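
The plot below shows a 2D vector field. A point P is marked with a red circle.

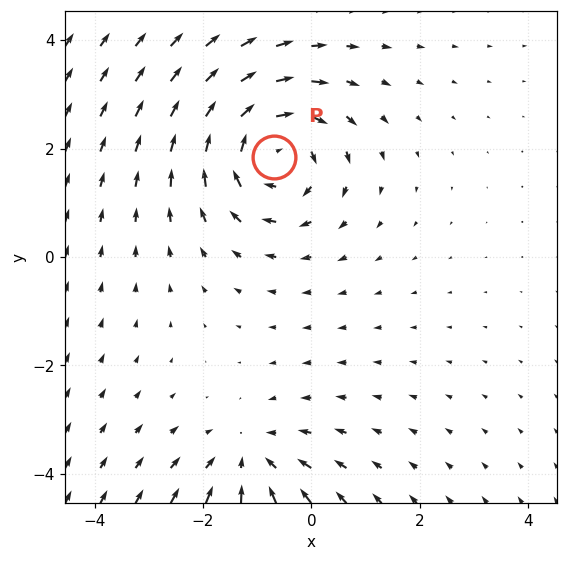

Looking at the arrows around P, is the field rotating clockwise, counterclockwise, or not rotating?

clockwise

Near P at (-0.7, 1.9) the arrows circulate clockwise. The curl (z-component) there is about -4; negative curl means clockwise rotation.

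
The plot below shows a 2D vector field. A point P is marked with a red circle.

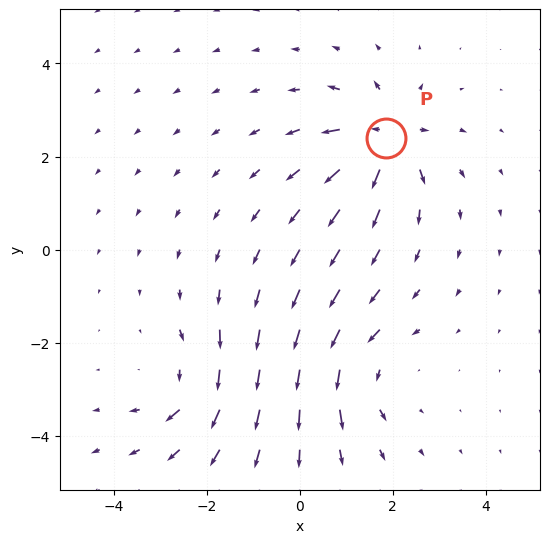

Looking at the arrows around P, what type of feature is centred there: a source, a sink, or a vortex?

source

At P (1.9, 2.4) the arrows spread outward. Divergence about +5, curl ≈0 — positive divergence with near-zero curl is a source.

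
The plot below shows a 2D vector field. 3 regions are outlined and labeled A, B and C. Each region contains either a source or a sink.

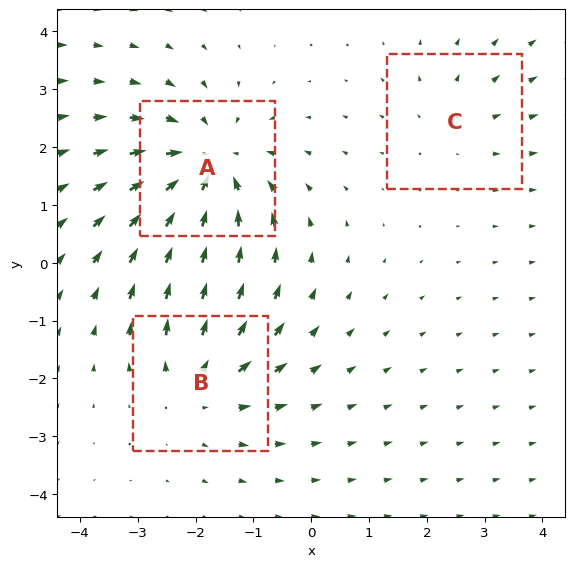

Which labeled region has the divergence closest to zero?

Divergence at each region's feature centre — A: about -4, B: about +3, C: about +2. Region C is closest to zero.

C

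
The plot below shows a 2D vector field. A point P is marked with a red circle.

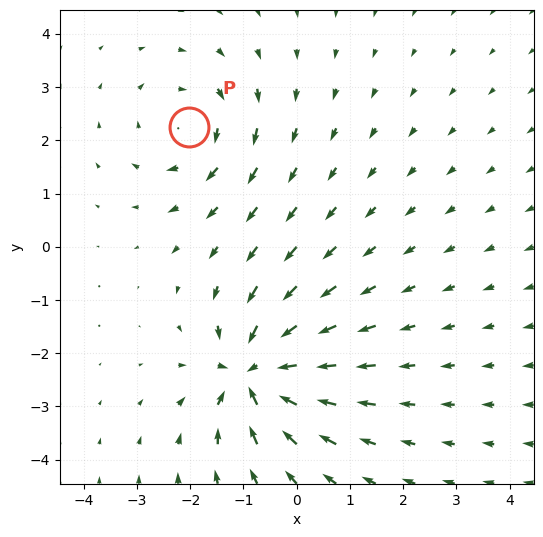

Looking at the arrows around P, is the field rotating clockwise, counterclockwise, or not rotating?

Near P at (-2.0, 2.2) the arrows circulate clockwise. The curl (z-component) there is about -3; negative curl means clockwise rotation.

clockwise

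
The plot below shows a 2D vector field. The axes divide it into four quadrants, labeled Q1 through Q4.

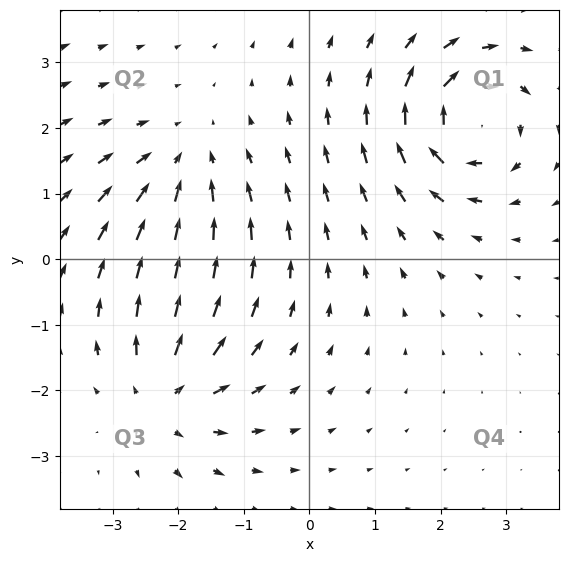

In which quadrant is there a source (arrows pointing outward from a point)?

The source sits at approximately (-2.2, -2.1), which lies in quadrant Q3. The divergence there is about +3, positive as expected for a source.

Q3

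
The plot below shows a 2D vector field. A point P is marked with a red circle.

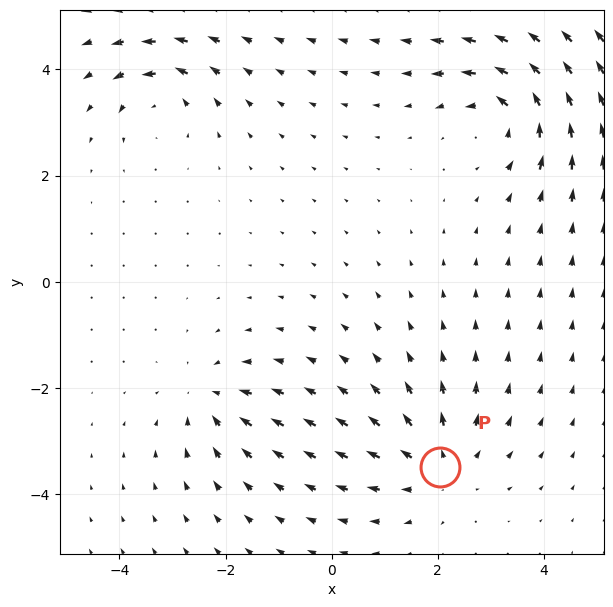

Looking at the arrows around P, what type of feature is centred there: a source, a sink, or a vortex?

At P (2.0, -3.5) the arrows spread outward. Divergence about +3, curl ≈0 — positive divergence with near-zero curl is a source.

source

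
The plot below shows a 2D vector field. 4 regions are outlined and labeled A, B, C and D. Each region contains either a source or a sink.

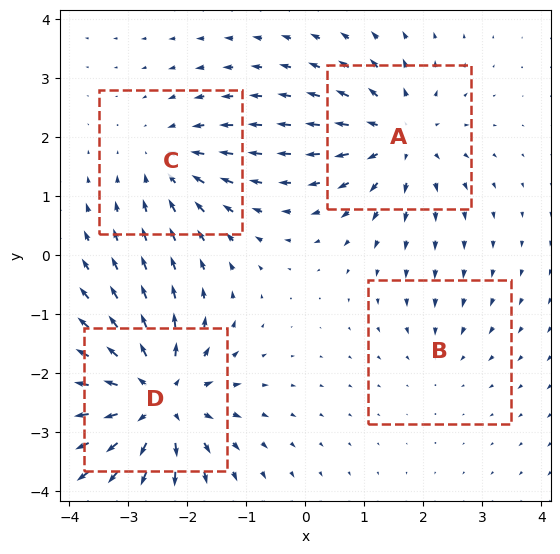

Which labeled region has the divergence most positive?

Divergence at each region's feature centre — A: about +5, B: about -2, C: about -4, D: about +7. Region D is most positive.

D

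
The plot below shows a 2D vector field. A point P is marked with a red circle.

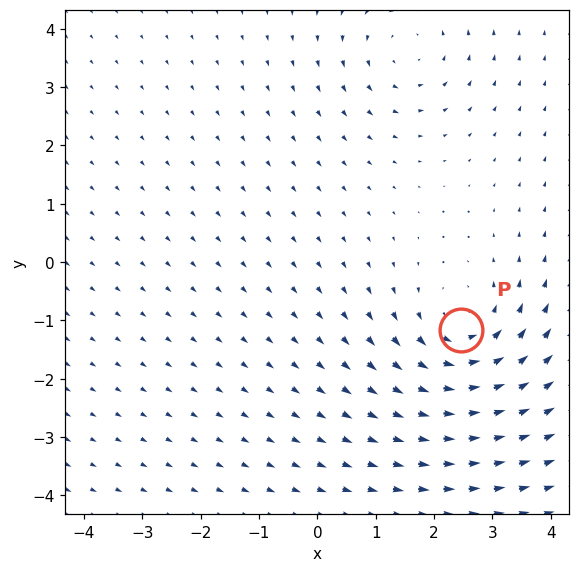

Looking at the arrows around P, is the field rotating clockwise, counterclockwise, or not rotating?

counterclockwise

Near P at (2.5, -1.2) the arrows circulate counterclockwise. The curl (z-component) there is about +4; positive curl means counterclockwise rotation.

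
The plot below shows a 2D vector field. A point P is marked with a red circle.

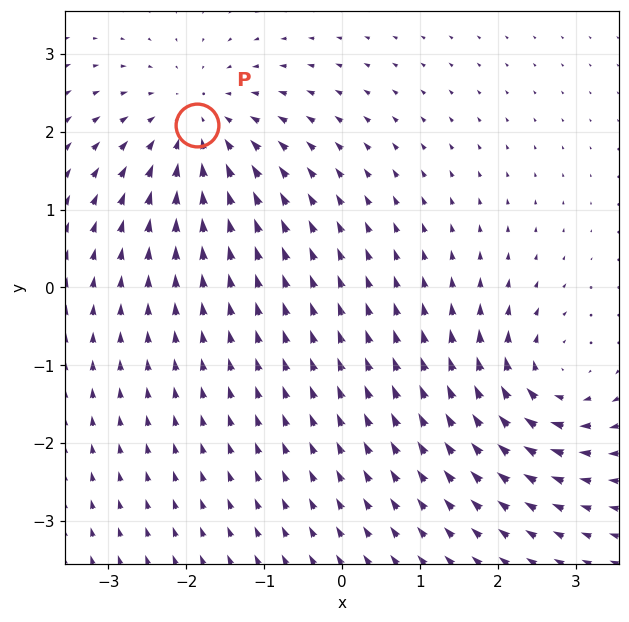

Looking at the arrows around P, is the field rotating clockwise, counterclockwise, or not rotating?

Near P at (-1.9, 2.1) the arrows show no circulation. The curl there is ≈0.

not rotating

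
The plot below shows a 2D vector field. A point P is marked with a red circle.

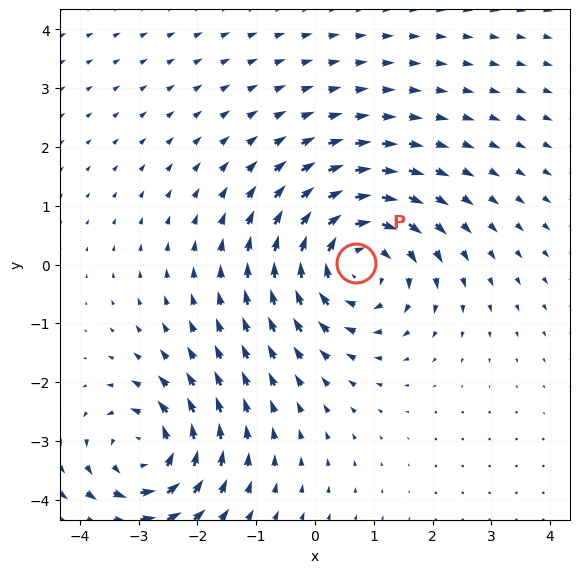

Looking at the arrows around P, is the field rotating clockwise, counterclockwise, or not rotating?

clockwise

Near P at (0.7, 0.0) the arrows circulate clockwise. The curl (z-component) there is about -5; negative curl means clockwise rotation.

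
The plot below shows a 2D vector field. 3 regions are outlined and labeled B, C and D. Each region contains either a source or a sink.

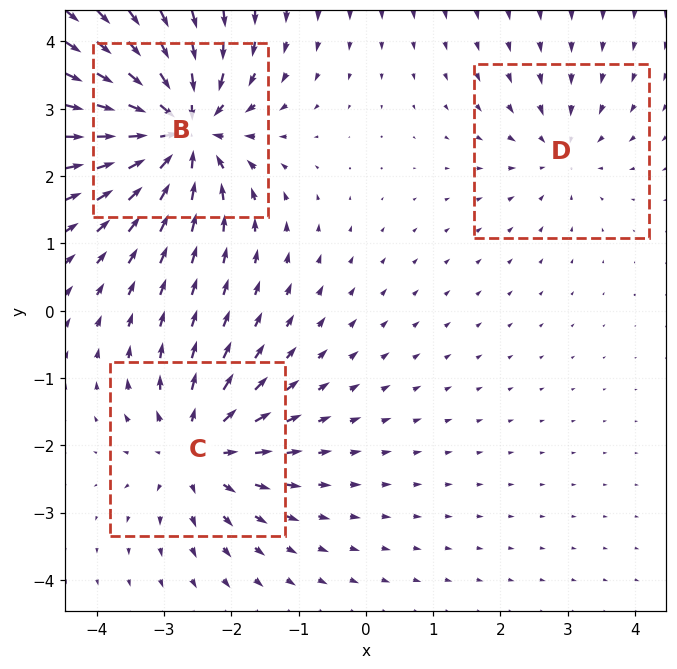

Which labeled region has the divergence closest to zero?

Divergence at each region's feature centre — B: about -6, C: about +4, D: about -2. Region D is closest to zero.

D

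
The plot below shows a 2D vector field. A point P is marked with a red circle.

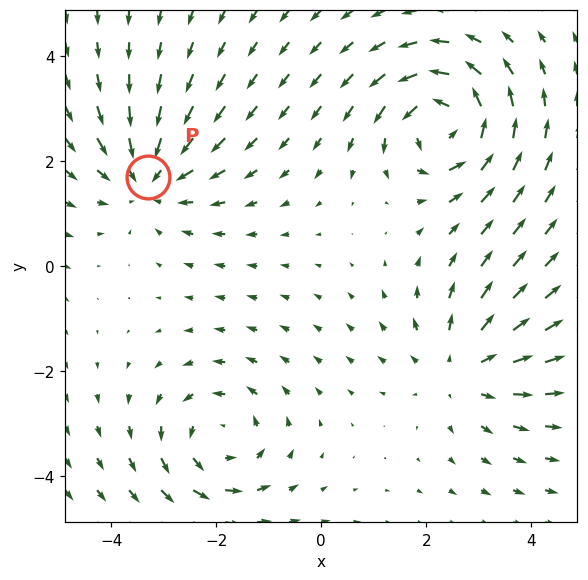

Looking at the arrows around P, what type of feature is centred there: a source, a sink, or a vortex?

sink

At P (-3.3, 1.7) the arrows converge inward. Divergence about -3, curl ≈0 — negative divergence with near-zero curl is a sink.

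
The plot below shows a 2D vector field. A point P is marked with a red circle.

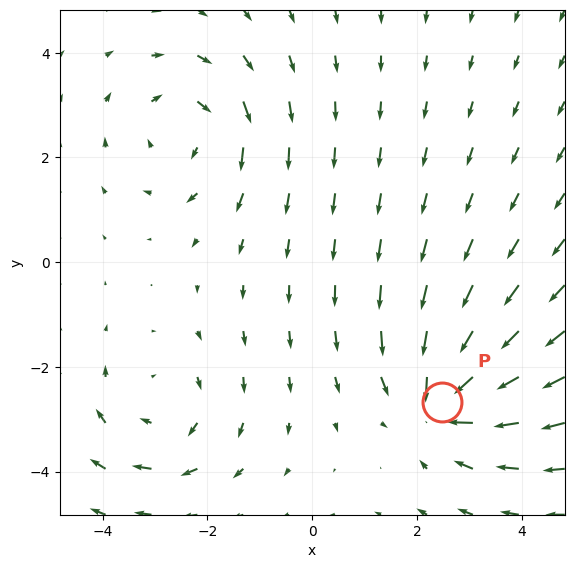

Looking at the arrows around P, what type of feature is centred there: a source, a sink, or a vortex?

At P (2.5, -2.7) the arrows converge inward. Divergence about -4, curl ≈0 — negative divergence with near-zero curl is a sink.

sink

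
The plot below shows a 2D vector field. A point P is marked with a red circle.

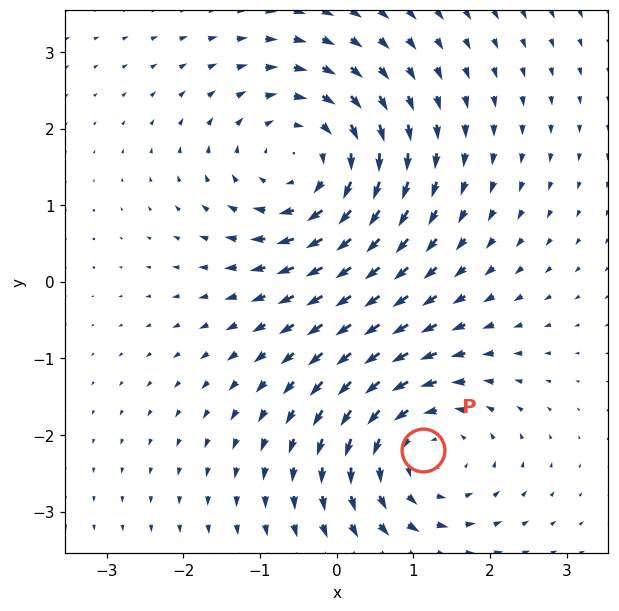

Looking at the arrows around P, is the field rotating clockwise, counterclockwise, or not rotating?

counterclockwise

Near P at (1.1, -2.2) the arrows circulate counterclockwise. The curl (z-component) there is about +3; positive curl means counterclockwise rotation.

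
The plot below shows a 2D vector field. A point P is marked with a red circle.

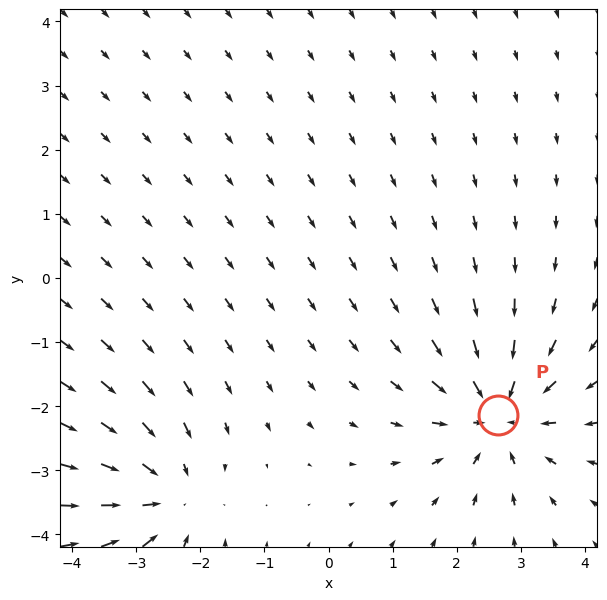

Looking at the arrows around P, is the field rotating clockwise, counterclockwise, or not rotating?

Near P at (2.6, -2.1) the arrows show no circulation. The curl there is ≈0.

not rotating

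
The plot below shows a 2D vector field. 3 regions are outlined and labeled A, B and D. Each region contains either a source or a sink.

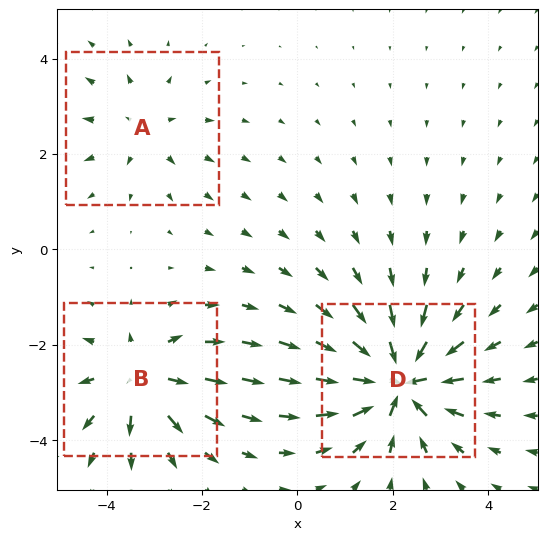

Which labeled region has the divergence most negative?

Divergence at each region's feature centre — A: about +2, B: about +3, D: about -5. Region D is most negative.

D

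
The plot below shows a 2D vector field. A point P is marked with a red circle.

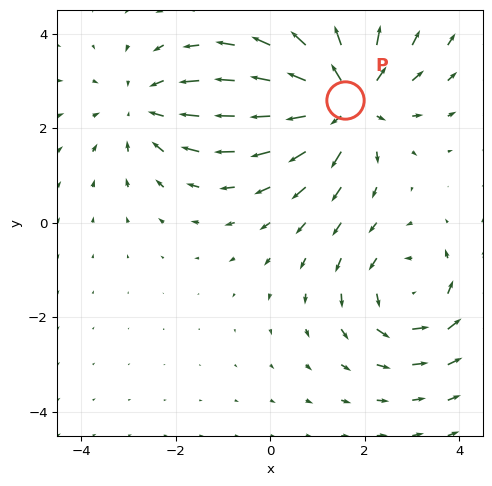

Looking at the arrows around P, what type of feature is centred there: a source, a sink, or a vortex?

source

At P (1.6, 2.6) the arrows spread outward. Divergence about +4, curl ≈0 — positive divergence with near-zero curl is a source.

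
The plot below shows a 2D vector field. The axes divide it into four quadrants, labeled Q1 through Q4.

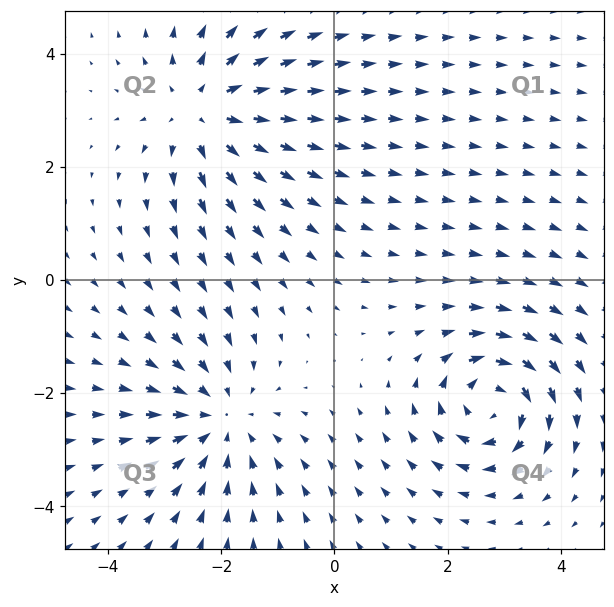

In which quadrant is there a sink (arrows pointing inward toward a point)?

Q3

The sink sits at approximately (-2.0, -2.5), which lies in quadrant Q3. The divergence there is about -3, negative as expected for a sink.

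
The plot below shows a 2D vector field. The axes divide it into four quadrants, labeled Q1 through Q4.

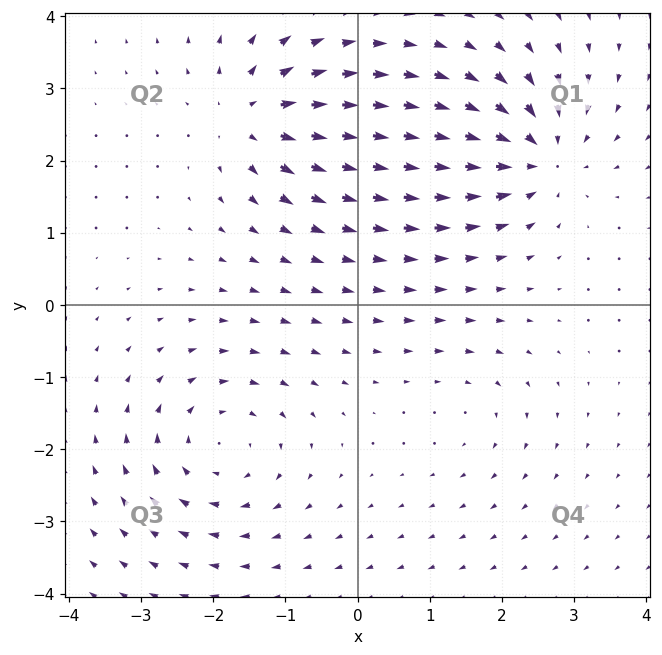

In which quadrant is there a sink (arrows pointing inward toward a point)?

Q1

The sink sits at approximately (2.5, 2.1), which lies in quadrant Q1. The divergence there is about -6, negative as expected for a sink.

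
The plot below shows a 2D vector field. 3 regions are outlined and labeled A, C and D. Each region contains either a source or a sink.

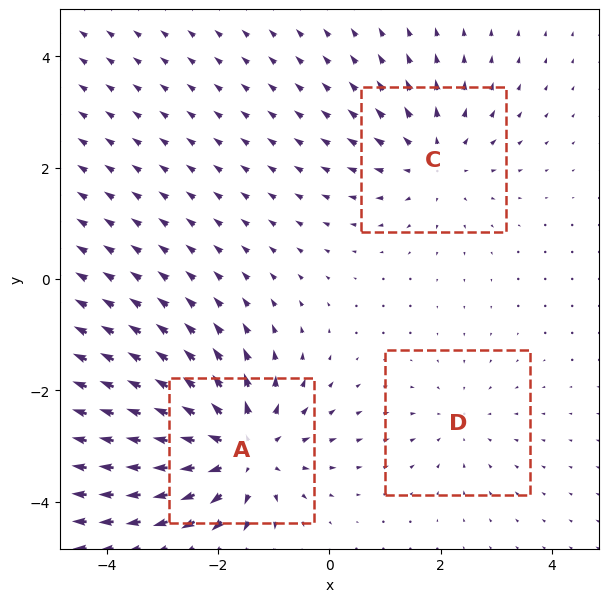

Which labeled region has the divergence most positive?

A

Divergence at each region's feature centre — A: about +5, C: about +3, D: about -2. Region A is most positive.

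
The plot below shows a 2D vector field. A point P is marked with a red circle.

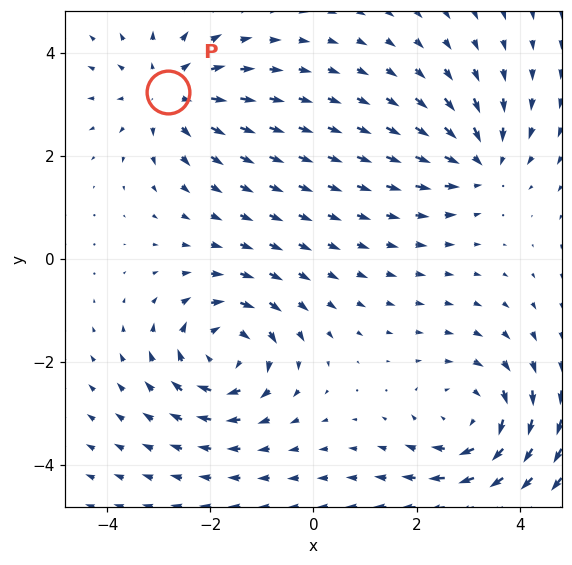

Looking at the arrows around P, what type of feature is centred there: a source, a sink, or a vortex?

source

At P (-2.8, 3.2) the arrows spread outward. Divergence about +4, curl ≈0 — positive divergence with near-zero curl is a source.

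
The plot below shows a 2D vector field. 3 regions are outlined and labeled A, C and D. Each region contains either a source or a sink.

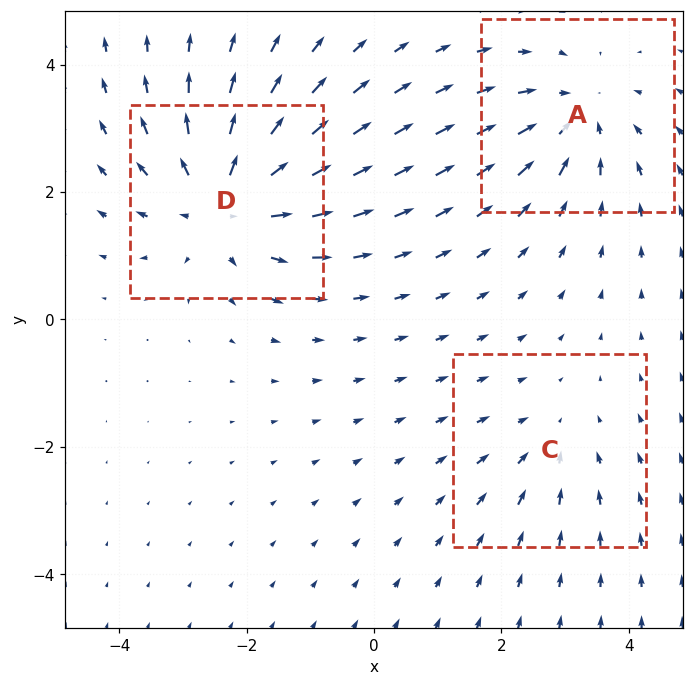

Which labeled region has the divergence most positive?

D

Divergence at each region's feature centre — A: about -3, C: about -2, D: about +4. Region D is most positive.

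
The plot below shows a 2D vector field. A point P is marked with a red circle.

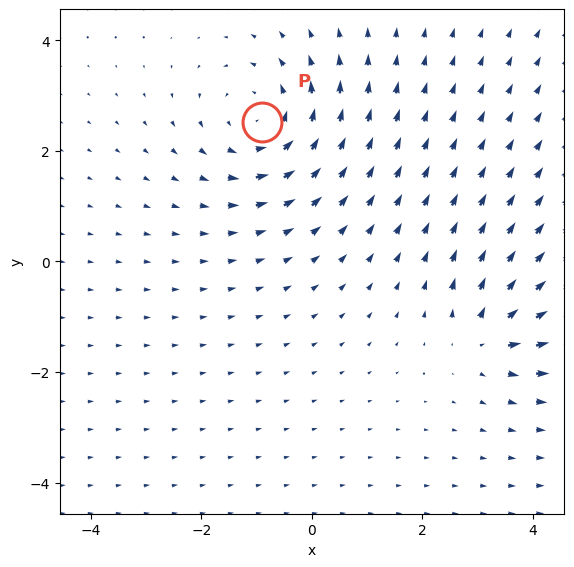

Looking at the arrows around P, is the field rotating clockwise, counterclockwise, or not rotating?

Near P at (-0.9, 2.5) the arrows circulate counterclockwise. The curl (z-component) there is about +4; positive curl means counterclockwise rotation.

counterclockwise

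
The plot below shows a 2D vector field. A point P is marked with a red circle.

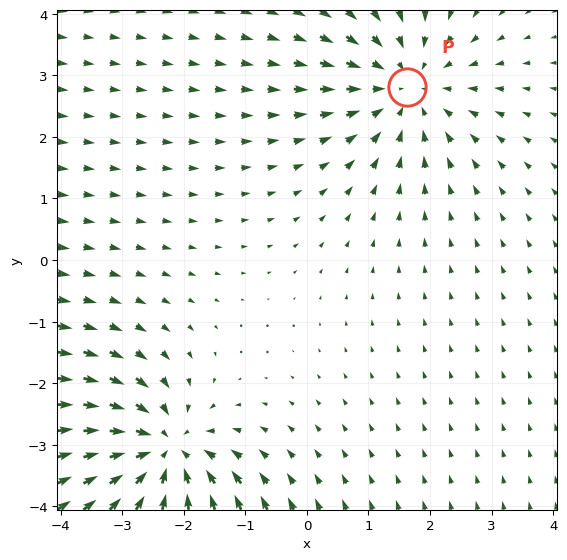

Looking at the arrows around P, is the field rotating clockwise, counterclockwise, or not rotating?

not rotating

Near P at (1.6, 2.8) the arrows show no circulation. The curl there is ≈0.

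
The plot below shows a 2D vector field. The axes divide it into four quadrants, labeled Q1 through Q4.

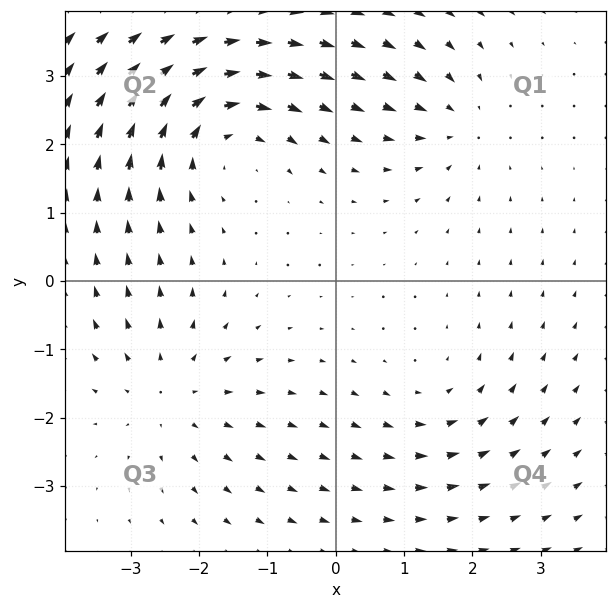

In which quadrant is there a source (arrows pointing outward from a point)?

The source sits at approximately (-2.4, -1.6), which lies in quadrant Q3. The divergence there is about +3, positive as expected for a source.

Q3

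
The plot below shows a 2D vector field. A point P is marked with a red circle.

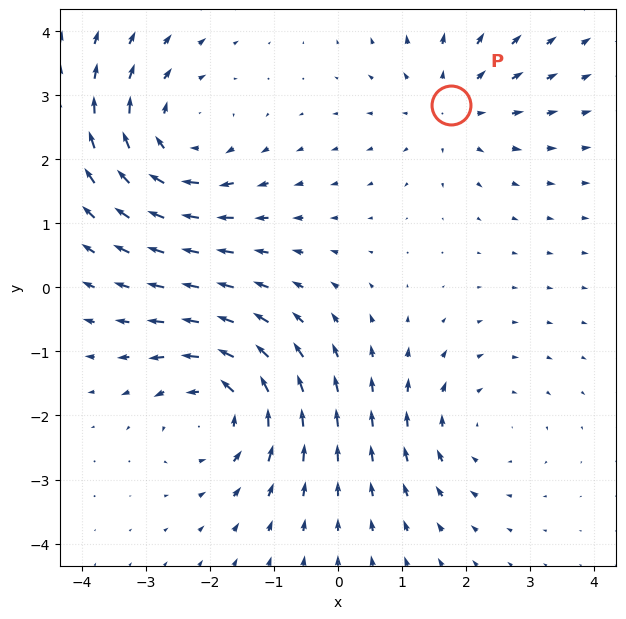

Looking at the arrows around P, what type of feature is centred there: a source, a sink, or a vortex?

At P (1.8, 2.8) the arrows spread outward. Divergence about +3, curl ≈0 — positive divergence with near-zero curl is a source.

source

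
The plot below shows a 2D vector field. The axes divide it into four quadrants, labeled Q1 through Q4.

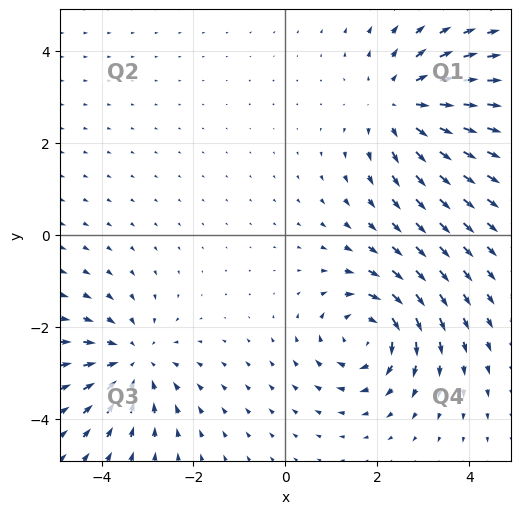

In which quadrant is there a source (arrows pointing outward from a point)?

Q1

The source sits at approximately (2.5, 2.8), which lies in quadrant Q1. The divergence there is about +3, positive as expected for a source.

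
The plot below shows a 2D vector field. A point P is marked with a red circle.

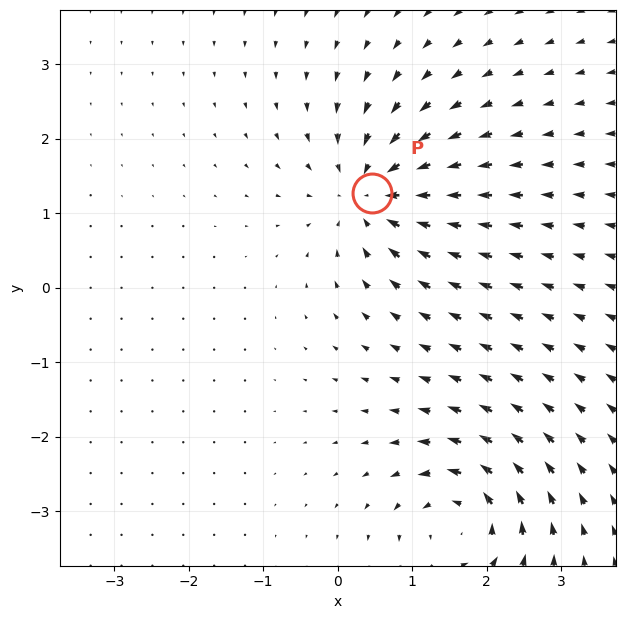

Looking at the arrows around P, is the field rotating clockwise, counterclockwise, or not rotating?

Near P at (0.5, 1.3) the arrows show no circulation. The curl there is ≈0.

not rotating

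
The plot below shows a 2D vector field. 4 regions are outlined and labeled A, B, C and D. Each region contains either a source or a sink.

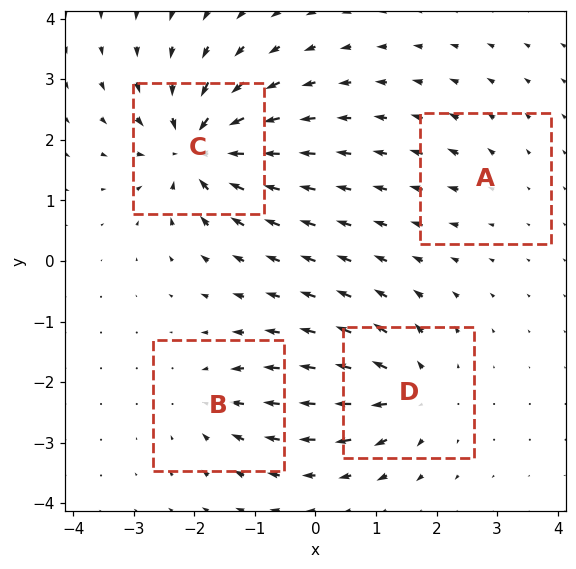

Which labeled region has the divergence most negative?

Divergence at each region's feature centre — A: about +2, B: about -4, C: about -9, D: about +6. Region C is most negative.

C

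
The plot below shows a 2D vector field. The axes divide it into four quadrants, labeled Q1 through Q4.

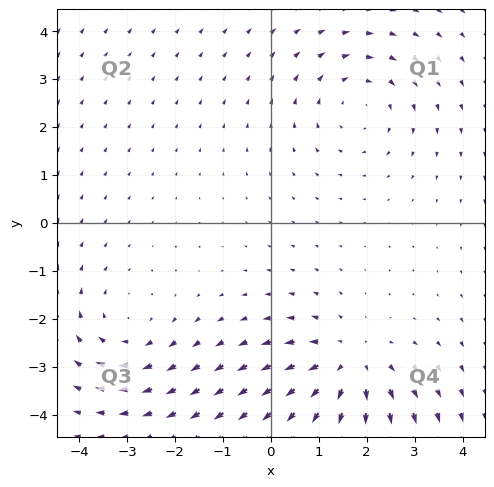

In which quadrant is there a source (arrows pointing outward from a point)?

The source sits at approximately (1.6, -3.0), which lies in quadrant Q4. The divergence there is about +4, positive as expected for a source.

Q4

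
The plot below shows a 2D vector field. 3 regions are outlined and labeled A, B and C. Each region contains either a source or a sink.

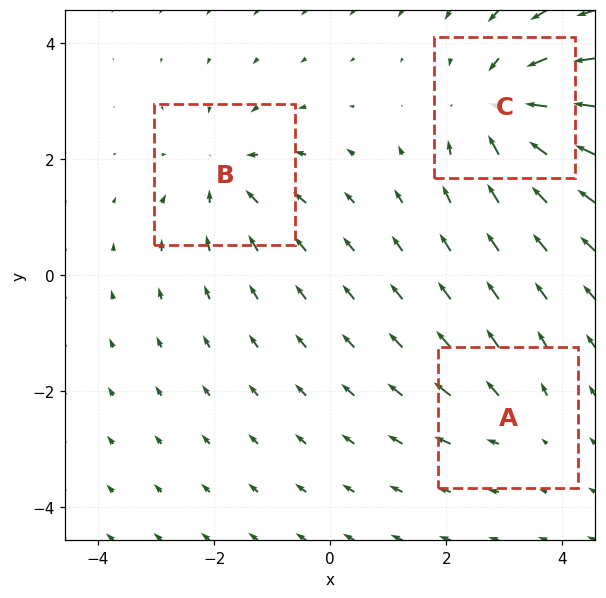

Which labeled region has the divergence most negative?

Divergence at each region's feature centre — A: about +2, B: about -3, C: about -4. Region C is most negative.

C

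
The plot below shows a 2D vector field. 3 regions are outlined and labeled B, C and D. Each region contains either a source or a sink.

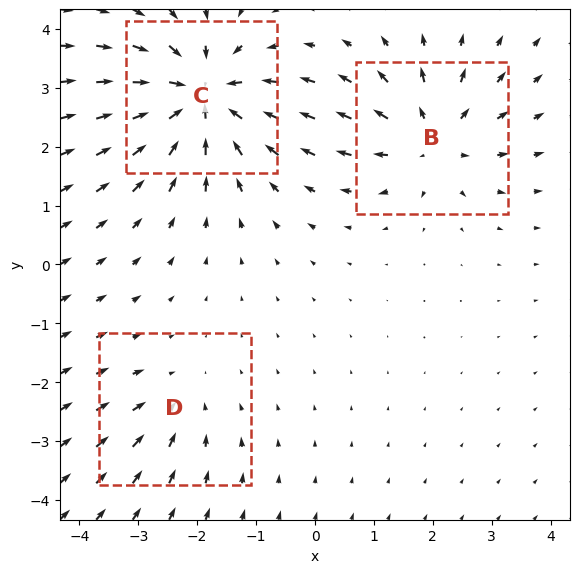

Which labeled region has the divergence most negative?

Divergence at each region's feature centre — B: about +4, C: about -5, D: about -2. Region C is most negative.

C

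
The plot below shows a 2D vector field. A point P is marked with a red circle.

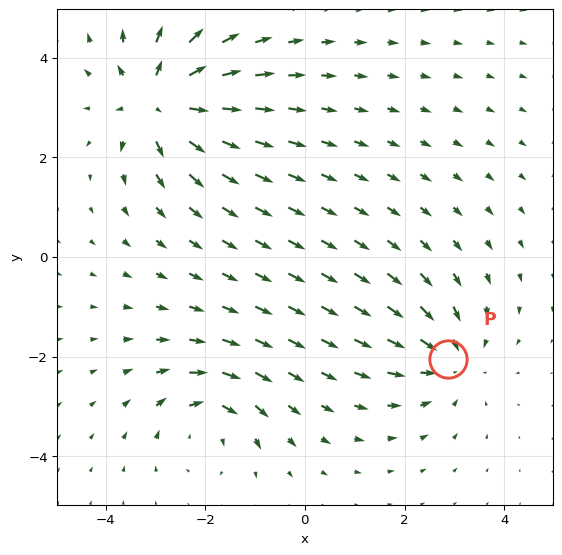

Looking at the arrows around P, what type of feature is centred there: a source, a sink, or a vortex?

At P (2.9, -2.1) the arrows converge inward. Divergence about -3, curl ≈0 — negative divergence with near-zero curl is a sink.

sink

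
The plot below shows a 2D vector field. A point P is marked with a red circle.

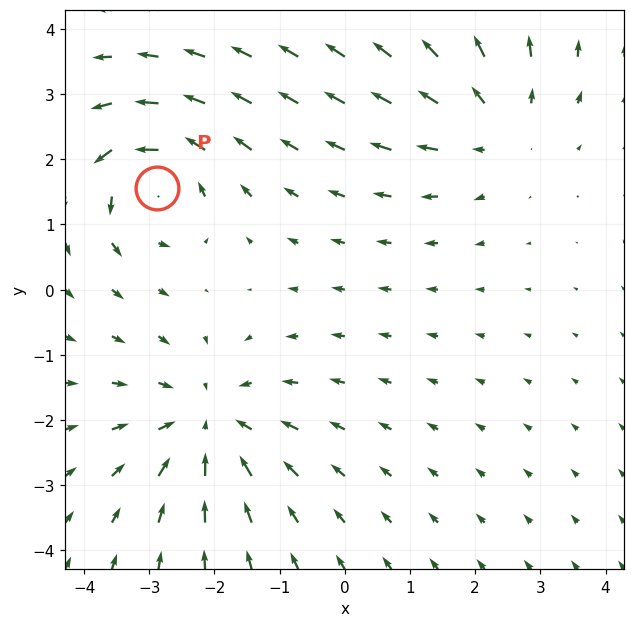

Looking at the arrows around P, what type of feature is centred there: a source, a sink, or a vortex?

vortex

At P (-2.9, 1.6) the arrows circulate counterclockwise. Divergence ≈0, curl about +5 — near-zero divergence with nonzero curl is a vortex.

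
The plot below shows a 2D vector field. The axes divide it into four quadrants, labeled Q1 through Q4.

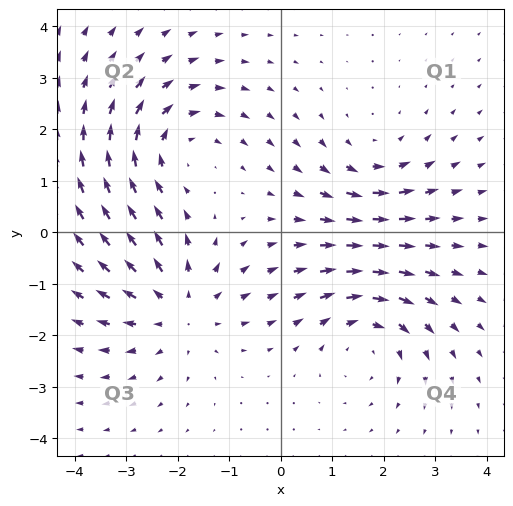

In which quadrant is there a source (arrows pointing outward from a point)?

Q3

The source sits at approximately (-2.0, -1.5), which lies in quadrant Q3. The divergence there is about +4, positive as expected for a source.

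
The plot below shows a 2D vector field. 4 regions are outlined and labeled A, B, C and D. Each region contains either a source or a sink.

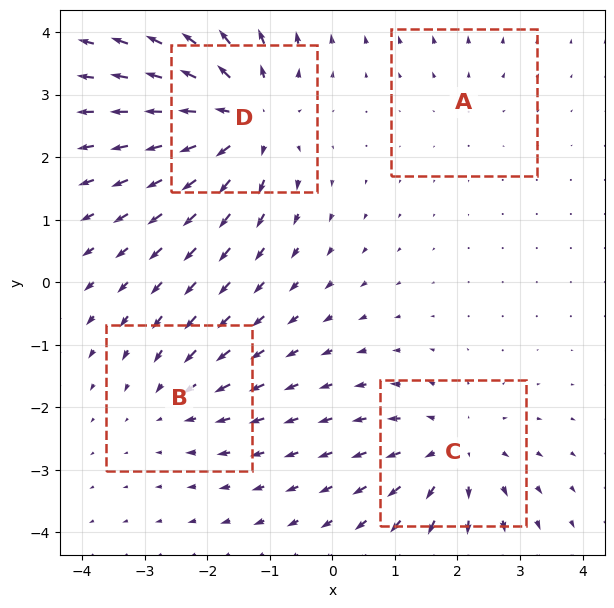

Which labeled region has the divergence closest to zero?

A

Divergence at each region's feature centre — A: about +2, B: about -3, C: about +5, D: about +7. Region A is closest to zero.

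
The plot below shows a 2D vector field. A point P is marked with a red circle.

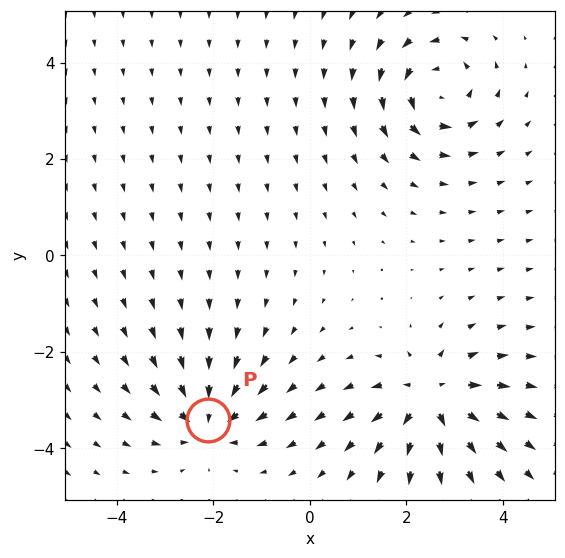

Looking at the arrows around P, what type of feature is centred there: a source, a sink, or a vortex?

sink

At P (-2.1, -3.4) the arrows converge inward. Divergence about -5, curl ≈0 — negative divergence with near-zero curl is a sink.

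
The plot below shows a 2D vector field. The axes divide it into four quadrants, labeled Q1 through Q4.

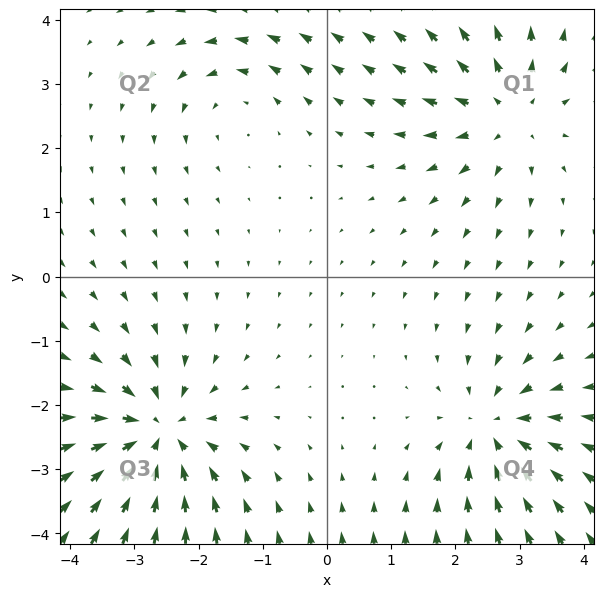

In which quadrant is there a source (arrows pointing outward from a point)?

The source sits at approximately (2.8, 2.6), which lies in quadrant Q1. The divergence there is about +4, positive as expected for a source.

Q1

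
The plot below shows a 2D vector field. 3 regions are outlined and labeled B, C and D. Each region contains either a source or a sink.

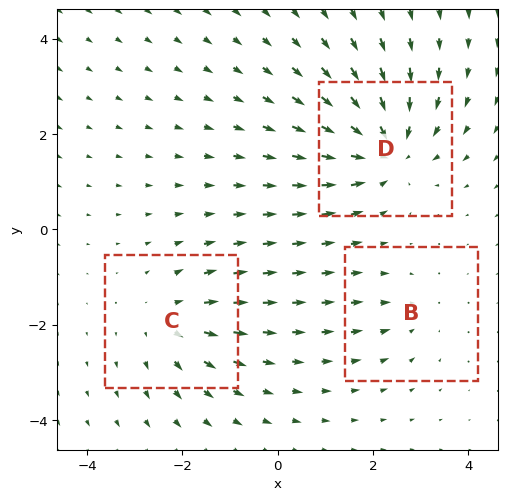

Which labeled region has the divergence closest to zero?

B

Divergence at each region's feature centre — B: about -2, C: about +3, D: about -5. Region B is closest to zero.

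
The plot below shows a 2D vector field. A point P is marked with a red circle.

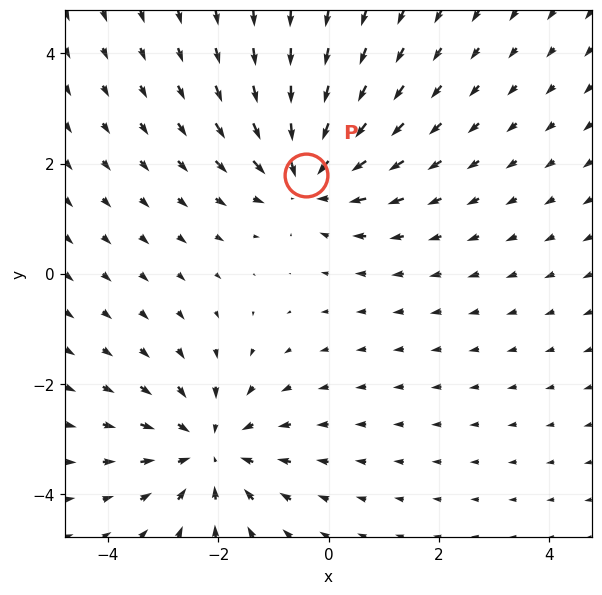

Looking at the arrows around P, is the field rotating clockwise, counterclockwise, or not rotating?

not rotating

Near P at (-0.4, 1.8) the arrows show no circulation. The curl there is ≈0.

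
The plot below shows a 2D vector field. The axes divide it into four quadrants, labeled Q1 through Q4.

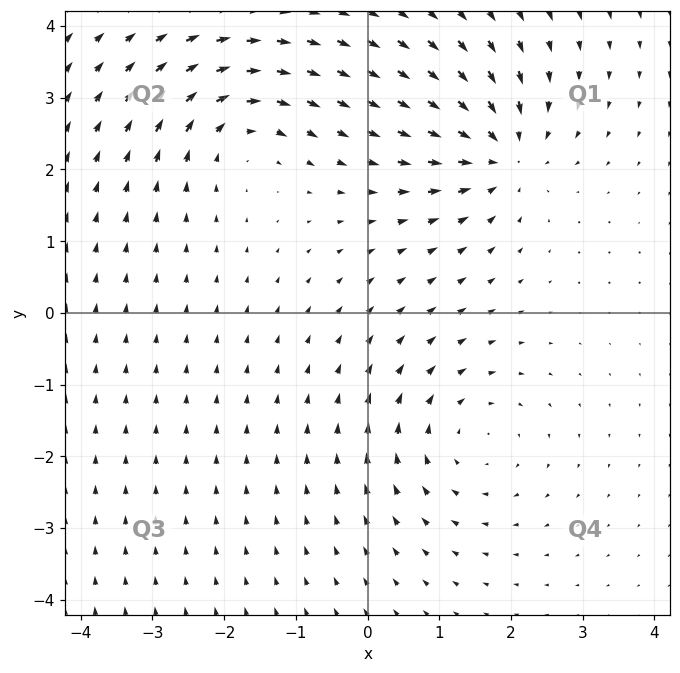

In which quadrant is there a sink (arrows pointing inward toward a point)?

Q1

The sink sits at approximately (1.9, 2.2), which lies in quadrant Q1. The divergence there is about -6, negative as expected for a sink.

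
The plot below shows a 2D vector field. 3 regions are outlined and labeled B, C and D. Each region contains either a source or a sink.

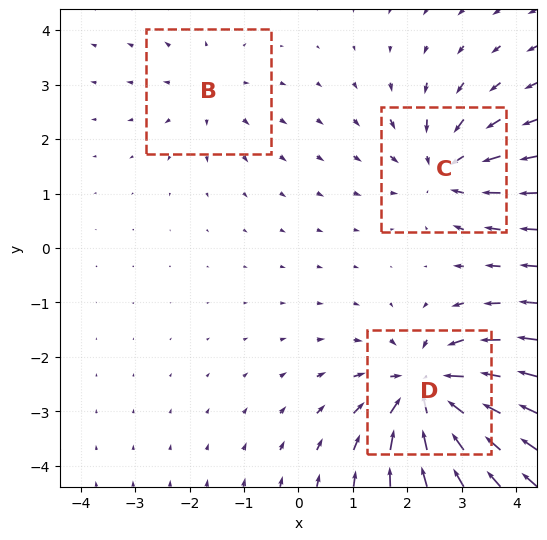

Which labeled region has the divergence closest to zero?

Divergence at each region's feature centre — B: about +2, C: about -4, D: about -6. Region B is closest to zero.

B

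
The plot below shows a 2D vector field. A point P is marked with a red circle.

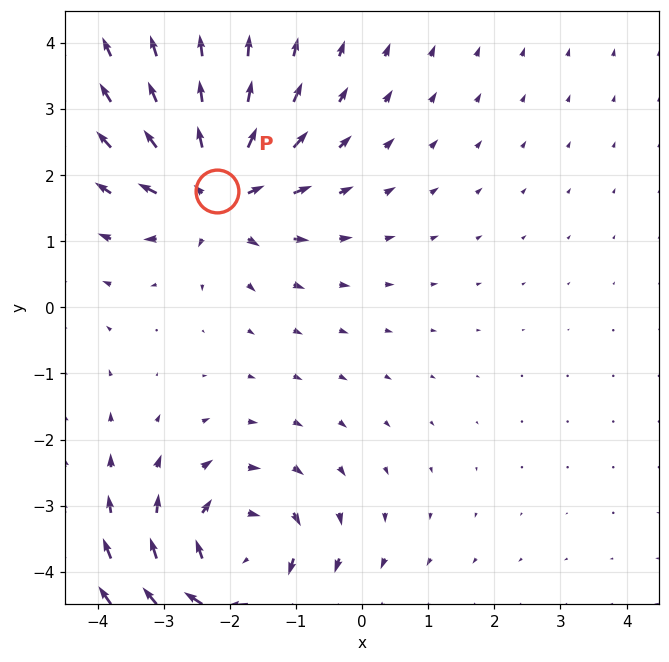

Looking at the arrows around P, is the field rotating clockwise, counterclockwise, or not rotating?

Near P at (-2.2, 1.8) the arrows show no circulation. The curl there is ≈0.

not rotating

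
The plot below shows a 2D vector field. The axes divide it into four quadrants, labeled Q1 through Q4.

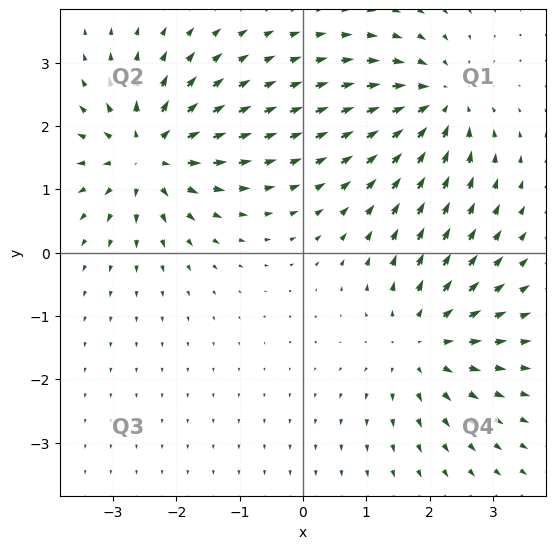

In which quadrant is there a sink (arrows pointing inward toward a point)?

Q1

The sink sits at approximately (2.2, 2.4), which lies in quadrant Q1. The divergence there is about -5, negative as expected for a sink.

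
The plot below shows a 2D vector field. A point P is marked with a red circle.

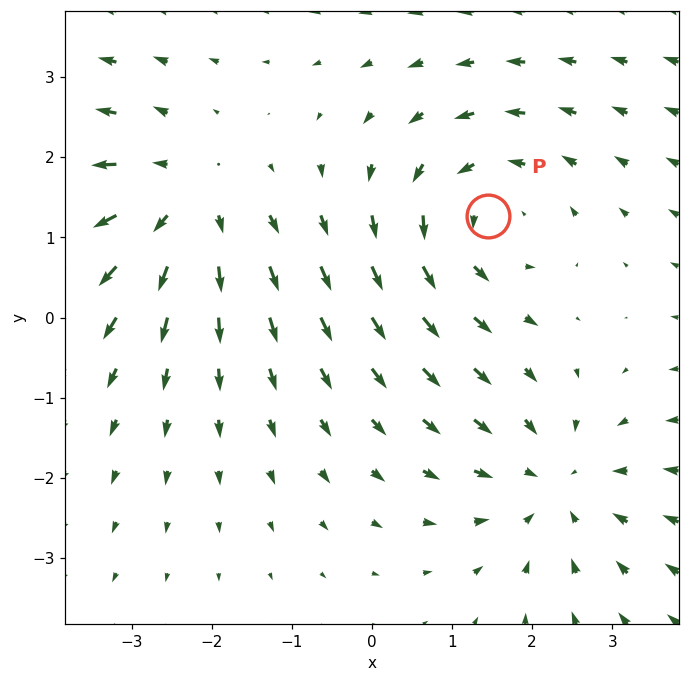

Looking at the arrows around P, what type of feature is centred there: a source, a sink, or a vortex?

vortex

At P (1.5, 1.3) the arrows circulate counterclockwise. Divergence ≈0, curl about +3 — near-zero divergence with nonzero curl is a vortex.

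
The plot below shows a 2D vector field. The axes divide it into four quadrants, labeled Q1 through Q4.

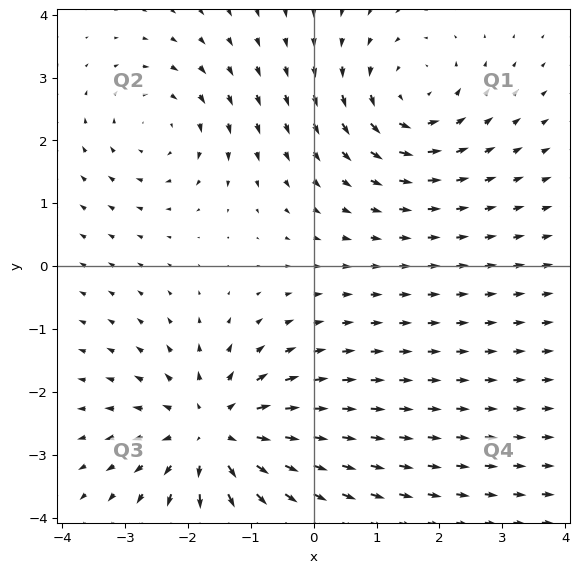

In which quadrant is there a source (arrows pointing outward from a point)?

The source sits at approximately (-1.6, -2.7), which lies in quadrant Q3. The divergence there is about +4, positive as expected for a source.

Q3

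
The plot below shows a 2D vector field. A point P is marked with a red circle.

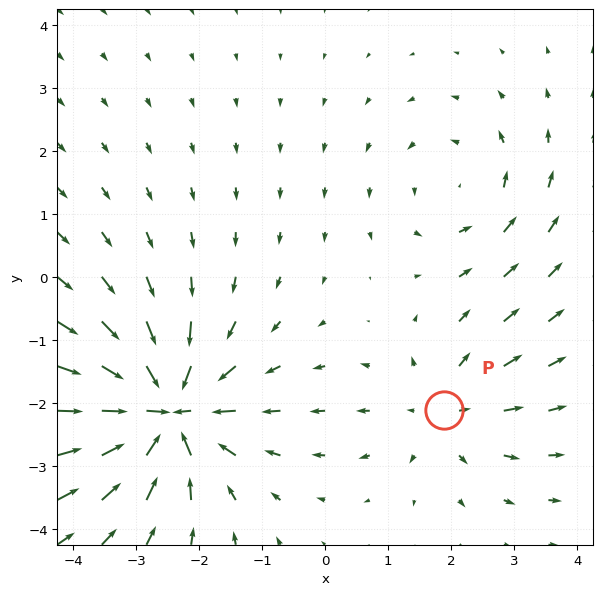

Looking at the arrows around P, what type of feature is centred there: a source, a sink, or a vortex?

At P (1.9, -2.1) the arrows spread outward. Divergence about +3, curl ≈0 — positive divergence with near-zero curl is a source.

source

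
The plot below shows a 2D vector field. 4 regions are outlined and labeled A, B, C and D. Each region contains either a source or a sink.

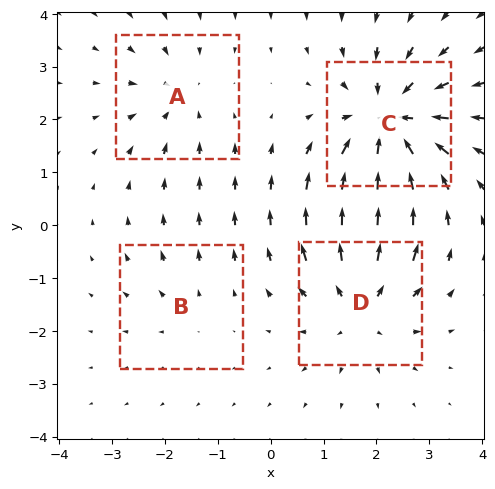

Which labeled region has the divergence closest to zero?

Divergence at each region's feature centre — A: about -3, B: about +2, C: about -7, D: about +5. Region B is closest to zero.

B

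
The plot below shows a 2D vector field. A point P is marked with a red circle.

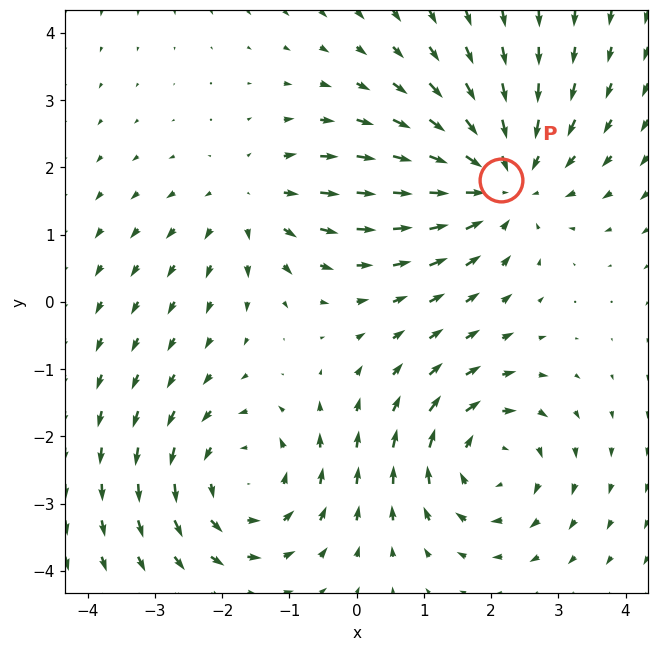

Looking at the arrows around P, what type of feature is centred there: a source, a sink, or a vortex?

sink

At P (2.1, 1.8) the arrows converge inward. Divergence about -4, curl ≈0 — negative divergence with near-zero curl is a sink.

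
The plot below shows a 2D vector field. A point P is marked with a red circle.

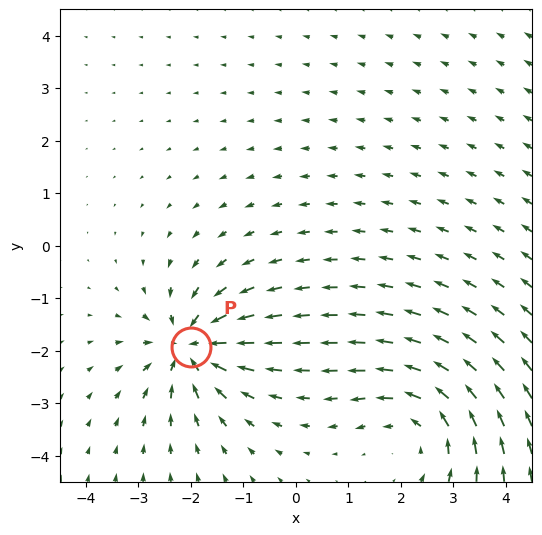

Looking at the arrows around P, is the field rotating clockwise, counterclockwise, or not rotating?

Near P at (-2.0, -1.9) the arrows show no circulation. The curl there is ≈0.

not rotating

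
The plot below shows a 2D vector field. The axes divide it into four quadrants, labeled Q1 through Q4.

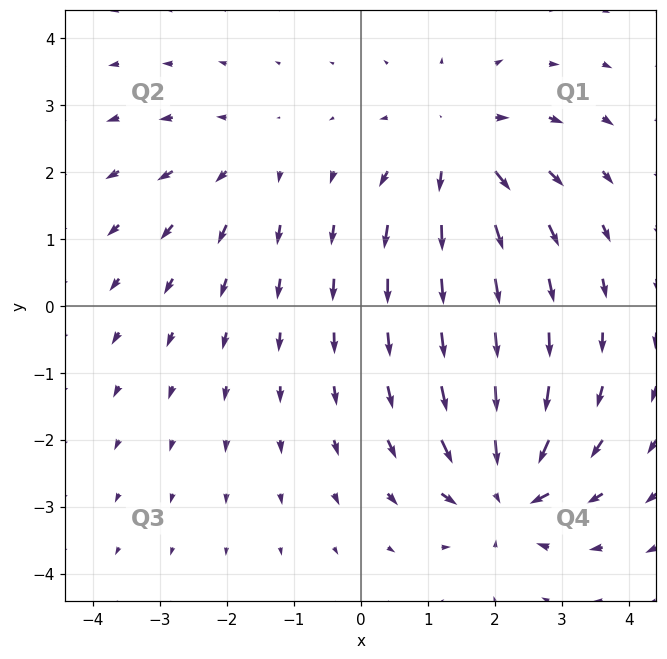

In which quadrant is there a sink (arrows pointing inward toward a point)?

Q4

The sink sits at approximately (2.2, -2.8), which lies in quadrant Q4. The divergence there is about -7, negative as expected for a sink.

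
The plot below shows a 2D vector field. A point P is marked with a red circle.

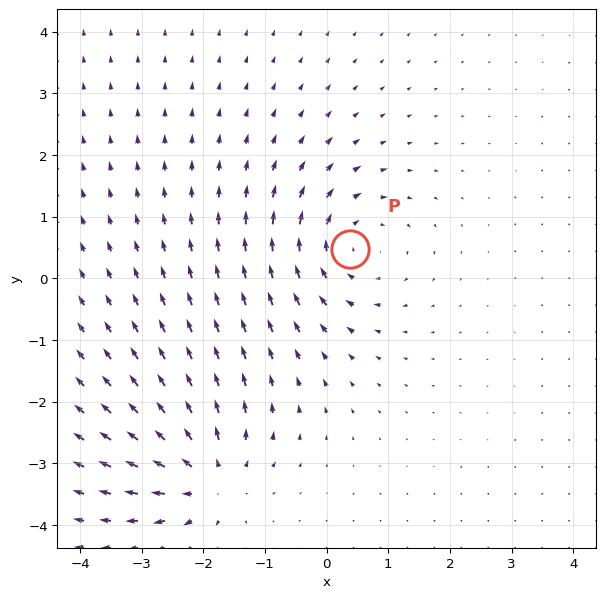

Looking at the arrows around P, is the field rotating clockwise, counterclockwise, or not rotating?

clockwise

Near P at (0.4, 0.5) the arrows circulate clockwise. The curl (z-component) there is about -5; negative curl means clockwise rotation.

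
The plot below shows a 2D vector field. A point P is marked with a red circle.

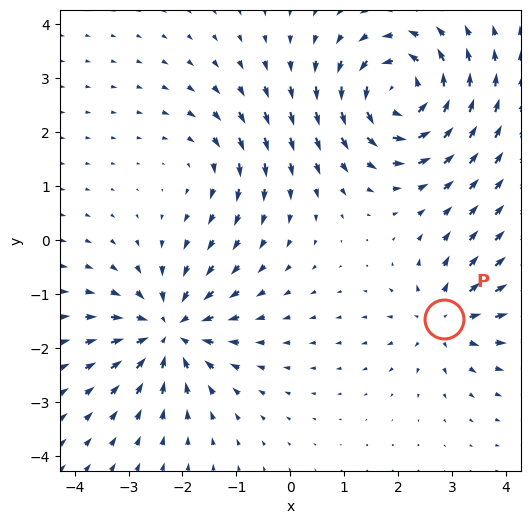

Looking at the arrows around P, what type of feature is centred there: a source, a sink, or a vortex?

source

At P (2.9, -1.5) the arrows spread outward. Divergence about +4, curl ≈0 — positive divergence with near-zero curl is a source.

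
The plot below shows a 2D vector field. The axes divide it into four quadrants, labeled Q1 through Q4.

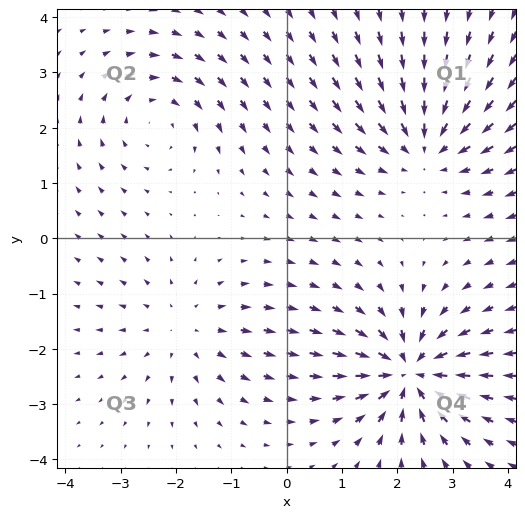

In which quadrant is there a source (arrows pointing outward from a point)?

The source sits at approximately (-1.8, -1.6), which lies in quadrant Q3. The divergence there is about +3, positive as expected for a source.

Q3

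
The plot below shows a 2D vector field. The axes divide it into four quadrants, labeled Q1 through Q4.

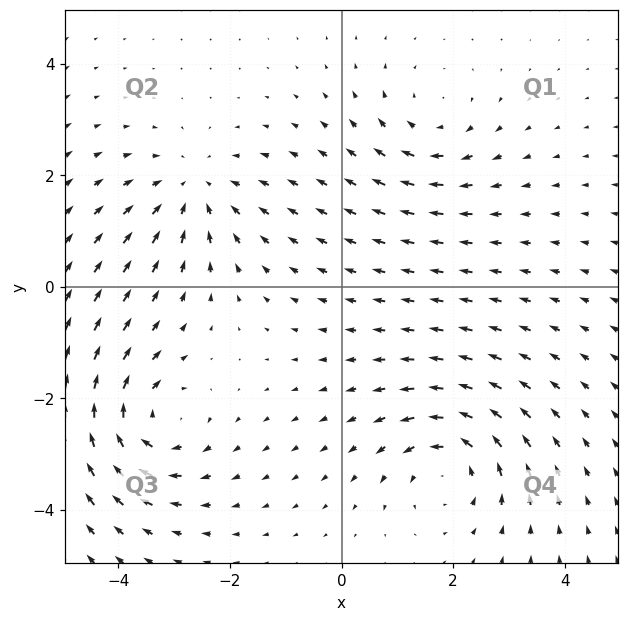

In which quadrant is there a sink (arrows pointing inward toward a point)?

The sink sits at approximately (-2.7, 1.7), which lies in quadrant Q2. The divergence there is about -4, negative as expected for a sink.

Q2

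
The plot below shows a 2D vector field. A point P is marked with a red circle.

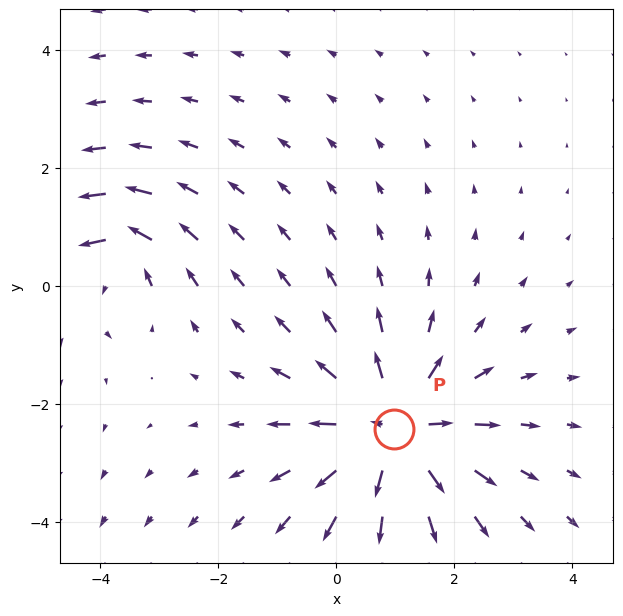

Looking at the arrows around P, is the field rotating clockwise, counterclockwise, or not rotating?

not rotating

Near P at (1.0, -2.4) the arrows show no circulation. The curl there is ≈0.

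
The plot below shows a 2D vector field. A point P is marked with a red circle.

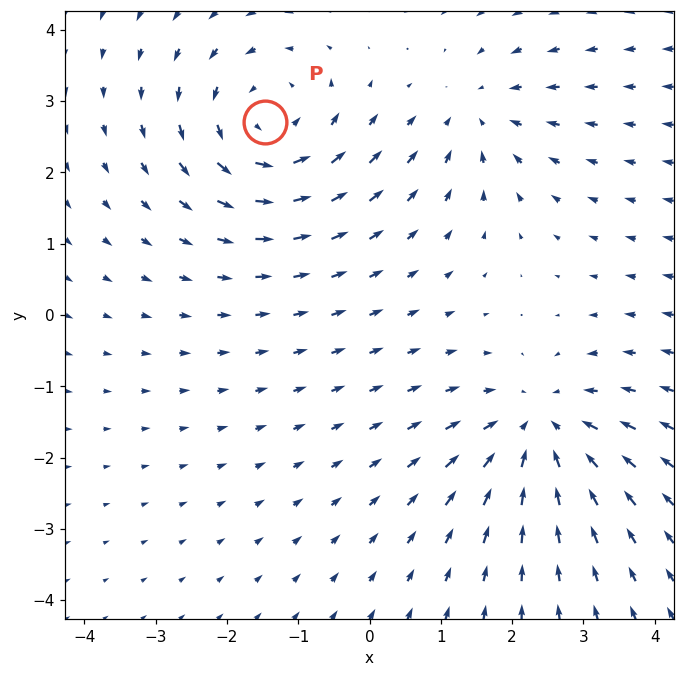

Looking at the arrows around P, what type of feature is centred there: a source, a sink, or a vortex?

vortex

At P (-1.5, 2.7) the arrows circulate counterclockwise. Divergence ≈0, curl about +4 — near-zero divergence with nonzero curl is a vortex.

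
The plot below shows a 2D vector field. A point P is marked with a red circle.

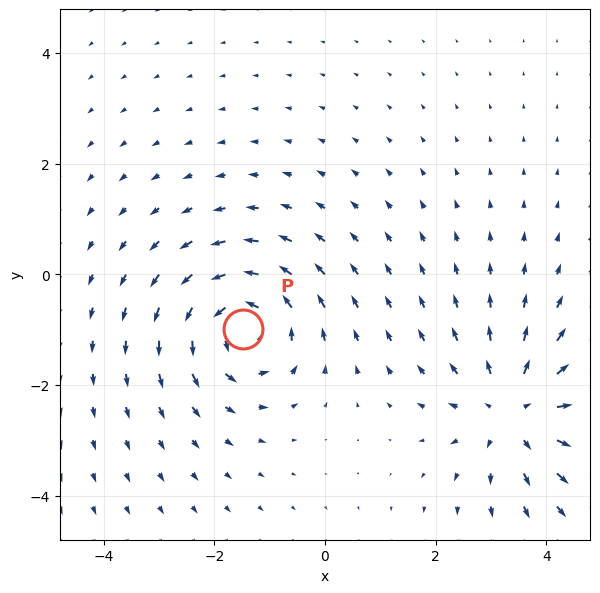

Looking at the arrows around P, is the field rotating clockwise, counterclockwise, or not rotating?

Near P at (-1.5, -1.0) the arrows circulate counterclockwise. The curl (z-component) there is about +5; positive curl means counterclockwise rotation.

counterclockwise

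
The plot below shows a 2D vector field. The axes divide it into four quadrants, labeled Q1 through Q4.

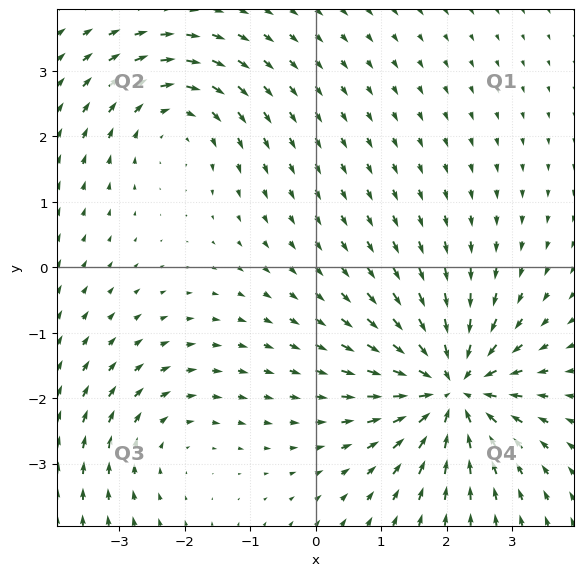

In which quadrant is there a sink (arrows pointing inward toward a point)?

The sink sits at approximately (2.1, -1.9), which lies in quadrant Q4. The divergence there is about -6, negative as expected for a sink.

Q4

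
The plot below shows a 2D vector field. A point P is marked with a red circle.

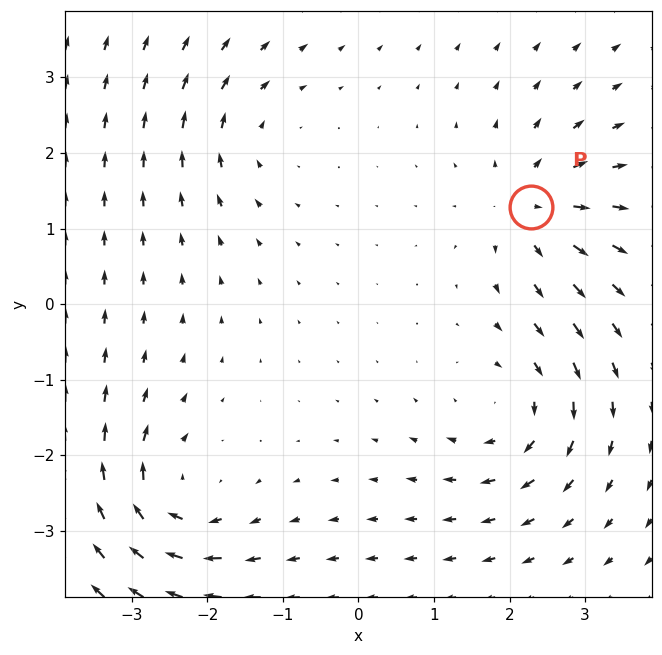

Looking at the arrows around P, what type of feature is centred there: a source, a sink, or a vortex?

At P (2.3, 1.3) the arrows spread outward. Divergence about +5, curl ≈0 — positive divergence with near-zero curl is a source.

source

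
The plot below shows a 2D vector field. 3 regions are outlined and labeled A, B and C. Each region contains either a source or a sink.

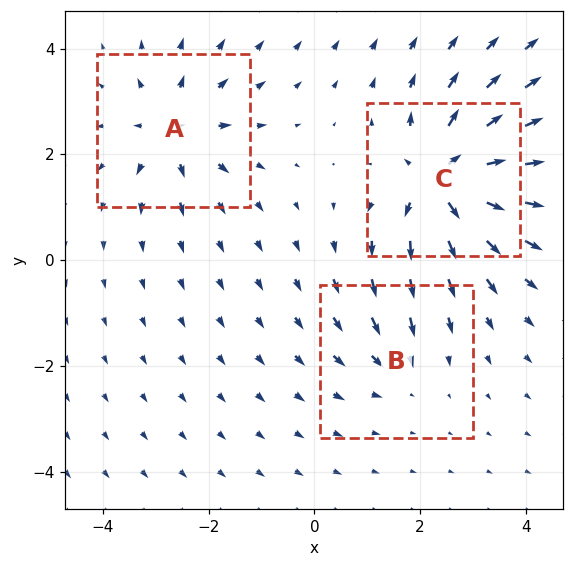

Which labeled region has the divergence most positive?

Divergence at each region's feature centre — A: about +4, B: about -2, C: about +6. Region C is most positive.

C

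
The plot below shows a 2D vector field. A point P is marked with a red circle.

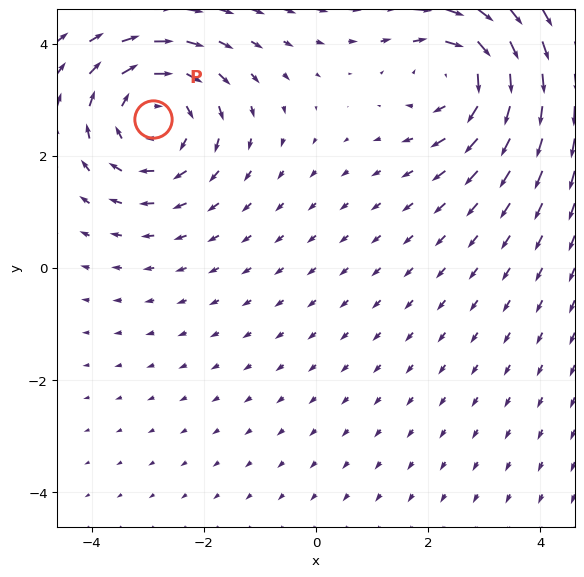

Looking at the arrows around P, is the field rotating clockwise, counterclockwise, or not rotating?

Near P at (-2.9, 2.7) the arrows circulate clockwise. The curl (z-component) there is about -2; negative curl means clockwise rotation.

clockwise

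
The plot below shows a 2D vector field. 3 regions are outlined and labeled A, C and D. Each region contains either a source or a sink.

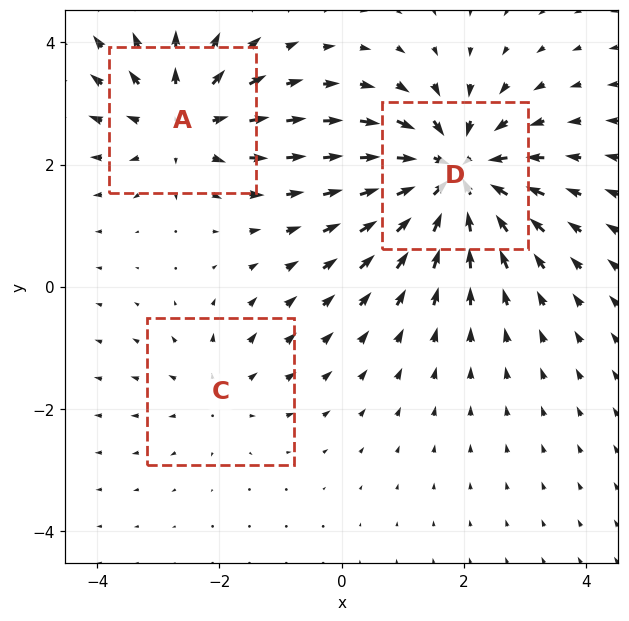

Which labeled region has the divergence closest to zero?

C

Divergence at each region's feature centre — A: about +3, C: about +2, D: about -5. Region C is closest to zero.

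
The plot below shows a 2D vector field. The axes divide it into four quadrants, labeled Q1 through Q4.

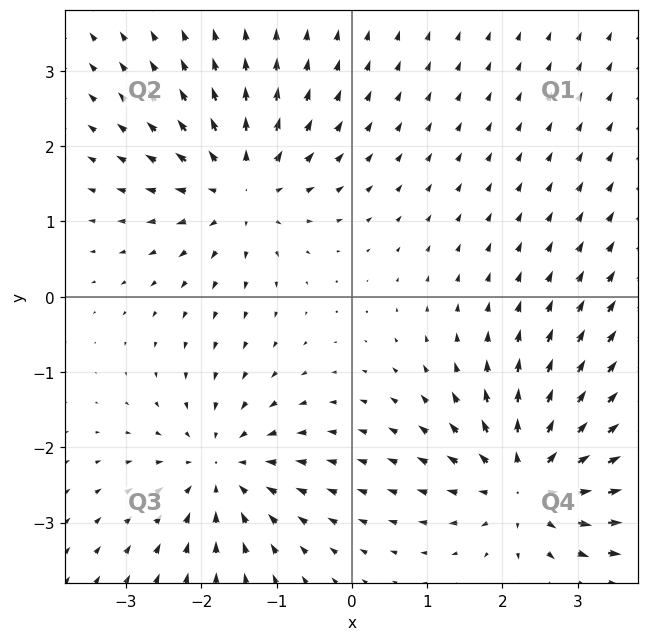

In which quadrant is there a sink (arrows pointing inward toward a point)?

The sink sits at approximately (-1.7, -2.3), which lies in quadrant Q3. The divergence there is about -3, negative as expected for a sink.

Q3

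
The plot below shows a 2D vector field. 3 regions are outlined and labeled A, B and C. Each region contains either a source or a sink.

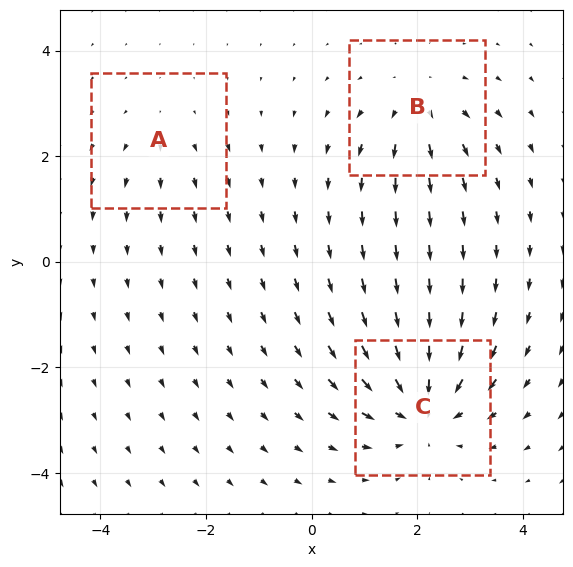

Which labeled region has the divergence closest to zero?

Divergence at each region's feature centre — A: about +2, B: about +3, C: about -5. Region A is closest to zero.

A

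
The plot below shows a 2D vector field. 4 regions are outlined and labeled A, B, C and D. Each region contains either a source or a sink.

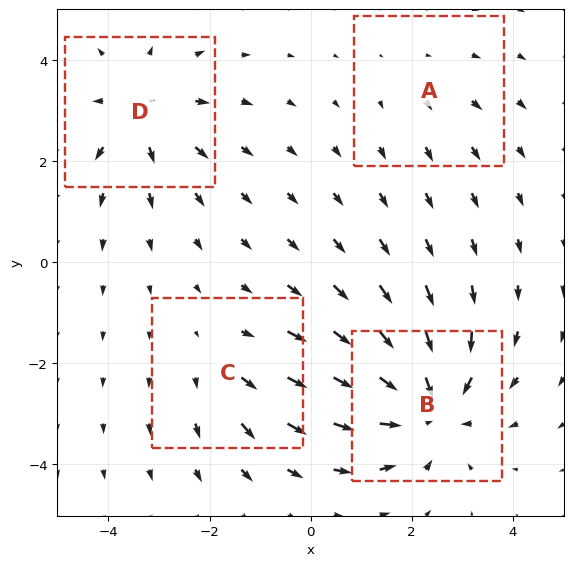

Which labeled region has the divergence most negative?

B

Divergence at each region's feature centre — A: about +2, B: about -6, C: about +3, D: about +4. Region B is most negative.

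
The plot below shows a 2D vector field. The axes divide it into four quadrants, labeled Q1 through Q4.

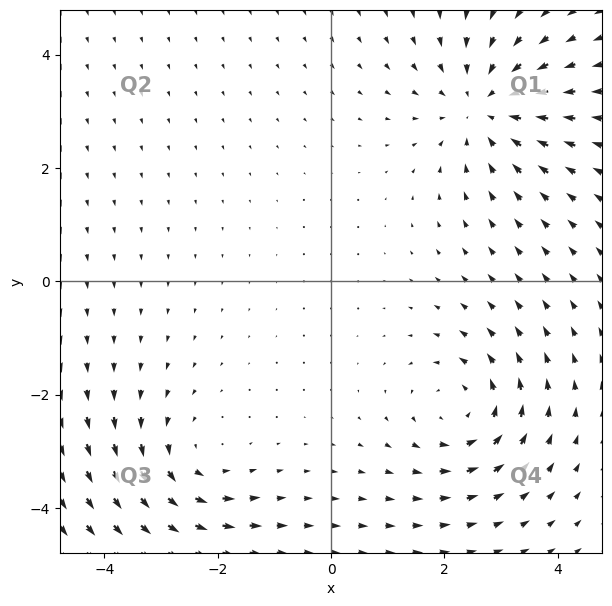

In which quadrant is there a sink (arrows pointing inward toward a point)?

The sink sits at approximately (2.7, 3.1), which lies in quadrant Q1. The divergence there is about -4, negative as expected for a sink.

Q1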